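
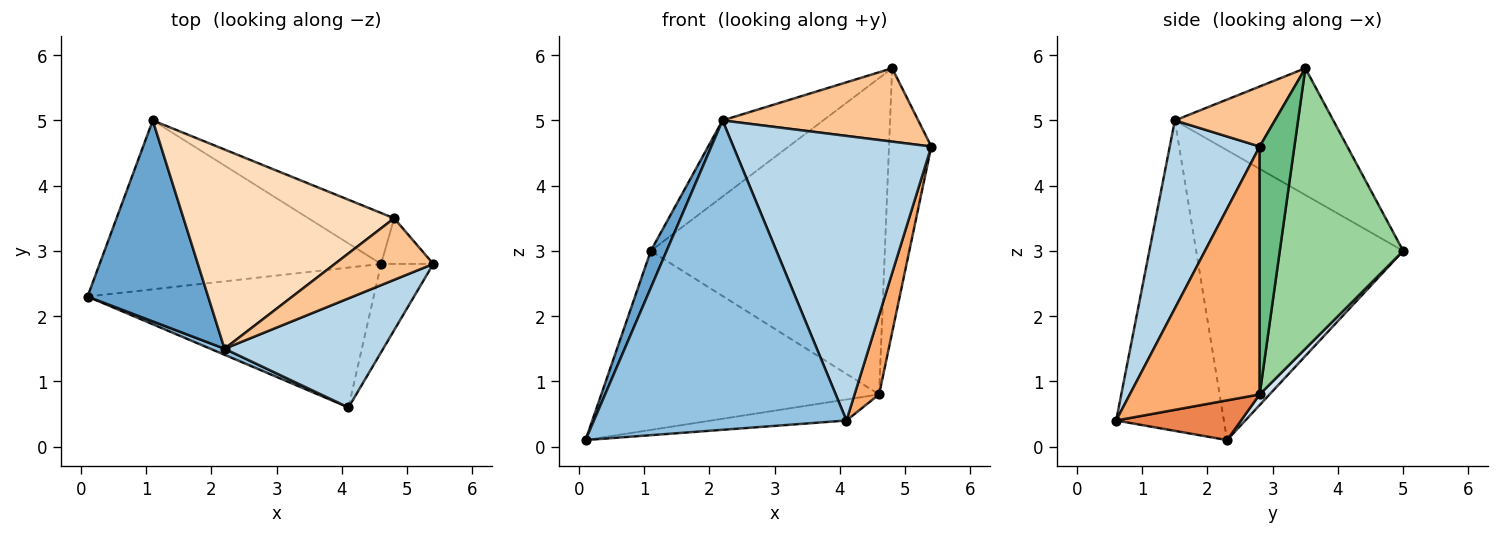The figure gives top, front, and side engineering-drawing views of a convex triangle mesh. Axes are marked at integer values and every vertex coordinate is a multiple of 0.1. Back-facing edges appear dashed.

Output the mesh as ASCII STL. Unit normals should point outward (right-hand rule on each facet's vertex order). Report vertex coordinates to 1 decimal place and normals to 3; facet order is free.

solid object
 facet normal -0.921 -0.070 0.383
  outer loop
   vertex 2.2 1.5 5.0
   vertex 1.1 5.0 3.0
   vertex 0.1 2.3 0.1
  endloop
 endfacet
 facet normal -0.392 -0.920 0.018
  outer loop
   vertex 2.2 1.5 5.0
   vertex 0.1 2.3 0.1
   vertex 4.1 0.6 0.4
  endloop
 endfacet
 facet normal 0.390 -0.860 0.329
  outer loop
   vertex 2.2 1.5 5.0
   vertex 4.1 0.6 0.4
   vertex 5.4 2.8 4.6
  endloop
 endfacet
 facet normal 0.026 0.727 -0.686
  outer loop
   vertex 4.6 2.8 0.8
   vertex 0.1 2.3 0.1
   vertex 1.1 5.0 3.0
  endloop
 endfacet
 facet normal 0.136 0.147 -0.980
  outer loop
   vertex 4.6 2.8 0.8
   vertex 4.1 0.6 0.4
   vertex 0.1 2.3 0.1
  endloop
 endfacet
 facet normal 0.962 -0.182 -0.203
  outer loop
   vertex 4.6 2.8 0.8
   vertex 5.4 2.8 4.6
   vertex 4.1 0.6 0.4
  endloop
 endfacet
 facet normal 0.365 -0.713 0.598
  outer loop
   vertex 4.8 3.5 5.8
   vertex 2.2 1.5 5.0
   vertex 5.4 2.8 4.6
  endloop
 endfacet
 facet normal -0.490 0.311 0.814
  outer loop
   vertex 4.8 3.5 5.8
   vertex 1.1 5.0 3.0
   vertex 2.2 1.5 5.0
  endloop
 endfacet
 facet normal 0.629 0.766 -0.132
  outer loop
   vertex 4.8 3.5 5.8
   vertex 5.4 2.8 4.6
   vertex 4.6 2.8 0.8
  endloop
 endfacet
 facet normal 0.462 0.876 -0.141
  outer loop
   vertex 4.8 3.5 5.8
   vertex 4.6 2.8 0.8
   vertex 1.1 5.0 3.0
  endloop
 endfacet
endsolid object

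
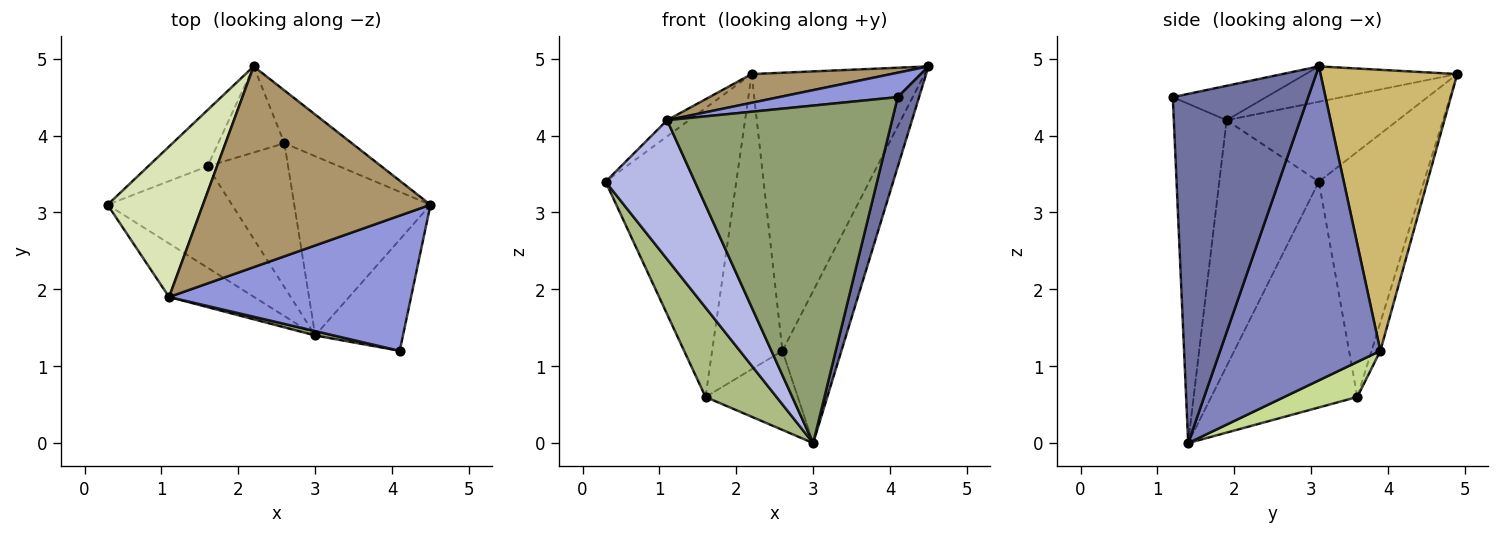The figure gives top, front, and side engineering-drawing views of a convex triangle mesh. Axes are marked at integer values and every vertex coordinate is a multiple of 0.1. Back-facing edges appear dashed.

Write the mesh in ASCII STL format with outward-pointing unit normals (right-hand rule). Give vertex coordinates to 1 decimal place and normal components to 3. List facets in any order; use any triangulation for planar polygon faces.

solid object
 facet normal 0.959 -0.151 -0.241
  outer loop
   vertex 3.0 1.4 0.0
   vertex 4.5 3.1 4.9
   vertex 4.1 1.2 4.5
  endloop
 endfacet
 facet normal 0.869 0.320 -0.377
  outer loop
   vertex 2.6 3.9 1.2
   vertex 4.5 3.1 4.9
   vertex 3.0 1.4 0.0
  endloop
 endfacet
 facet normal -0.139 -0.176 0.975
  outer loop
   vertex 1.1 1.9 4.2
   vertex 4.1 1.2 4.5
   vertex 4.5 3.1 4.9
  endloop
 endfacet
 facet normal -0.721 -0.647 -0.249
  outer loop
   vertex 1.1 1.9 4.2
   vertex 0.3 3.1 3.4
   vertex 3.0 1.4 0.0
  endloop
 endfacet
 facet normal -0.228 -0.973 0.013
  outer loop
   vertex 1.1 1.9 4.2
   vertex 3.0 1.4 0.0
   vertex 4.1 1.2 4.5
  endloop
 endfacet
 facet normal -0.806 -0.392 -0.444
  outer loop
   vertex 1.6 3.6 0.6
   vertex 3.0 1.4 0.0
   vertex 0.3 3.1 3.4
  endloop
 endfacet
 facet normal 0.356 0.450 -0.819
  outer loop
   vertex 1.6 3.6 0.6
   vertex 2.6 3.9 1.2
   vertex 3.0 1.4 0.0
  endloop
 endfacet
 facet normal -0.640 0.082 0.764
  outer loop
   vertex 2.2 4.9 4.8
   vertex 0.3 3.1 3.4
   vertex 1.1 1.9 4.2
  endloop
 endfacet
 facet normal -0.152 -0.140 0.978
  outer loop
   vertex 2.2 4.9 4.8
   vertex 1.1 1.9 4.2
   vertex 4.5 3.1 4.9
  endloop
 endfacet
 facet normal 0.614 0.776 -0.147
  outer loop
   vertex 2.2 4.9 4.8
   vertex 4.5 3.1 4.9
   vertex 2.6 3.9 1.2
  endloop
 endfacet
 facet normal -0.619 0.771 -0.150
  outer loop
   vertex 2.2 4.9 4.8
   vertex 1.6 3.6 0.6
   vertex 0.3 3.1 3.4
  endloop
 endfacet
 facet normal -0.119 0.953 -0.278
  outer loop
   vertex 2.2 4.9 4.8
   vertex 2.6 3.9 1.2
   vertex 1.6 3.6 0.6
  endloop
 endfacet
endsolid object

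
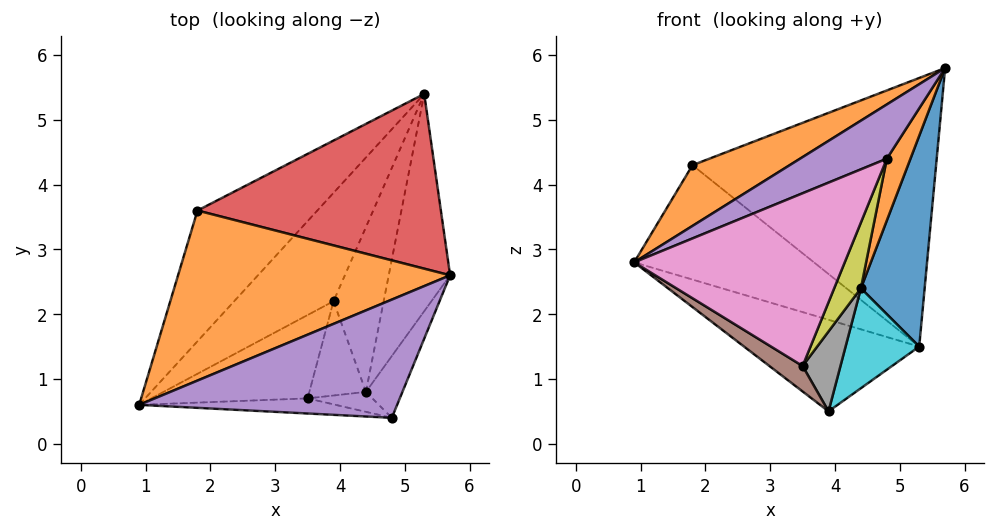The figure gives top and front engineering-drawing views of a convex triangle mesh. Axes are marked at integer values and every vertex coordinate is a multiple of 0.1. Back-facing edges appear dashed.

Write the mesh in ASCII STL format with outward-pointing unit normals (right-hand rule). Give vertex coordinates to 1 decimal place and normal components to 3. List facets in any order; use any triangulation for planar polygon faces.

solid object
 facet normal -0.681 0.473 -0.559
  outer loop
   vertex 3.9 2.2 0.5
   vertex 0.9 0.6 2.8
   vertex 5.3 5.4 1.5
  endloop
 endfacet
 facet normal -0.409 -0.307 0.859
  outer loop
   vertex 1.8 3.6 4.3
   vertex 0.9 0.6 2.8
   vertex 5.7 2.6 5.8
  endloop
 endfacet
 facet normal -0.685 0.480 -0.548
  outer loop
   vertex 1.8 3.6 4.3
   vertex 5.3 5.4 1.5
   vertex 0.9 0.6 2.8
  endloop
 endfacet
 facet normal 0.005 0.838 0.545
  outer loop
   vertex 1.8 3.6 4.3
   vertex 5.7 2.6 5.8
   vertex 5.3 5.4 1.5
  endloop
 endfacet
 facet normal -0.367 -0.388 0.846
  outer loop
   vertex 4.8 0.4 4.4
   vertex 5.7 2.6 5.8
   vertex 0.9 0.6 2.8
  endloop
 endfacet
 facet normal -0.500 -0.253 -0.828
  outer loop
   vertex 3.5 0.7 1.2
   vertex 0.9 0.6 2.8
   vertex 3.9 2.2 0.5
  endloop
 endfacet
 facet normal -0.015 -0.996 -0.087
  outer loop
   vertex 3.5 0.7 1.2
   vertex 4.8 0.4 4.4
   vertex 0.9 0.6 2.8
  endloop
 endfacet
 facet normal 0.737 -0.437 -0.516
  outer loop
   vertex 4.4 0.8 2.4
   vertex 3.5 0.7 1.2
   vertex 3.9 2.2 0.5
  endloop
 endfacet
 facet normal 0.442 -0.858 -0.260
  outer loop
   vertex 4.4 0.8 2.4
   vertex 4.8 0.4 4.4
   vertex 3.5 0.7 1.2
  endloop
 endfacet
 facet normal 0.874 -0.252 -0.416
  outer loop
   vertex 4.4 0.8 2.4
   vertex 3.9 2.2 0.5
   vertex 5.3 5.4 1.5
  endloop
 endfacet
 facet normal 0.943 -0.231 -0.238
  outer loop
   vertex 4.4 0.8 2.4
   vertex 5.3 5.4 1.5
   vertex 5.7 2.6 5.8
  endloop
 endfacet
 facet normal 0.943 -0.236 -0.236
  outer loop
   vertex 4.4 0.8 2.4
   vertex 5.7 2.6 5.8
   vertex 4.8 0.4 4.4
  endloop
 endfacet
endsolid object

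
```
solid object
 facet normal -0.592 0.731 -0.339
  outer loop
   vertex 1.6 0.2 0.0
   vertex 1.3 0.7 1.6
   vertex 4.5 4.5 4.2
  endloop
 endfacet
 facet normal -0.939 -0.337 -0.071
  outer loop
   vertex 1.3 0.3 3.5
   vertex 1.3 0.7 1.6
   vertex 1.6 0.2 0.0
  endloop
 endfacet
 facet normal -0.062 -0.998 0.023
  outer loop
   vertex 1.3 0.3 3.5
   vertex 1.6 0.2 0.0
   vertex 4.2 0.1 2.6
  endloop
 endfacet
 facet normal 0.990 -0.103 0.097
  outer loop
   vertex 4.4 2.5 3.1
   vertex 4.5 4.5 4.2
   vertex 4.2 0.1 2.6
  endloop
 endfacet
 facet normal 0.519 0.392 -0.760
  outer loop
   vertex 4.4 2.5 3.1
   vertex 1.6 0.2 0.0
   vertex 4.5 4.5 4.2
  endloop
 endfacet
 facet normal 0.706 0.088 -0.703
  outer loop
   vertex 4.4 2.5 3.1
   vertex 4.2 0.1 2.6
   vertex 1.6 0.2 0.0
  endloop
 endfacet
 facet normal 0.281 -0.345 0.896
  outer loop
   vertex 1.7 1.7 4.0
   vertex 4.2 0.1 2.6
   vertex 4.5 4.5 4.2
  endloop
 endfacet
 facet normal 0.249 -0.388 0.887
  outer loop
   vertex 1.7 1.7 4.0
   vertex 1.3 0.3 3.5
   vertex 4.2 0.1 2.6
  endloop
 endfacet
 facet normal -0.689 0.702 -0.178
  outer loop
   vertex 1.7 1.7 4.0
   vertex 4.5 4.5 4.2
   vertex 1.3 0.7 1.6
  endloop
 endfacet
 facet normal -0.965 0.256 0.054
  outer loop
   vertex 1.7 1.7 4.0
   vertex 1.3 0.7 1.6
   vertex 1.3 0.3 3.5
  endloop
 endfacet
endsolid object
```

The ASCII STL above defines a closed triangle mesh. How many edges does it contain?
15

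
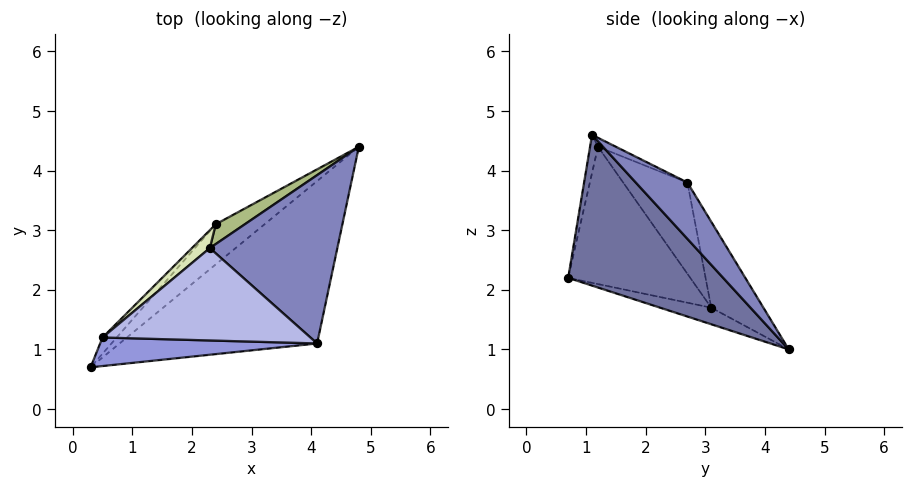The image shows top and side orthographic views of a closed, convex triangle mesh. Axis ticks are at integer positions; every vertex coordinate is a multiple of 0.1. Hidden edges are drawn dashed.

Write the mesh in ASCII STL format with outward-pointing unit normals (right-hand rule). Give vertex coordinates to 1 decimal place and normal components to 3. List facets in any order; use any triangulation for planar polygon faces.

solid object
 facet normal 0.430 -0.706 -0.563
  outer loop
   vertex 4.1 1.1 4.6
   vertex 0.3 0.7 2.2
   vertex 4.8 4.4 1.0
  endloop
 endfacet
 facet normal 0.299 0.674 0.676
  outer loop
   vertex 2.3 2.7 3.8
   vertex 4.1 1.1 4.6
   vertex 4.8 4.4 1.0
  endloop
 endfacet
 facet normal -0.040 -0.974 0.225
  outer loop
   vertex 0.5 1.2 4.4
   vertex 0.3 0.7 2.2
   vertex 4.1 1.1 4.6
  endloop
 endfacet
 facet normal -0.039 0.411 0.911
  outer loop
   vertex 0.5 1.2 4.4
   vertex 4.1 1.1 4.6
   vertex 2.3 2.7 3.8
  endloop
 endfacet
 facet normal -0.321 0.084 -0.943
  outer loop
   vertex 2.4 3.1 1.7
   vertex 4.8 4.4 1.0
   vertex 0.3 0.7 2.2
  endloop
 endfacet
 facet normal -0.437 0.887 0.148
  outer loop
   vertex 2.4 3.1 1.7
   vertex 2.3 2.7 3.8
   vertex 4.8 4.4 1.0
  endloop
 endfacet
 facet normal -0.758 0.647 -0.078
  outer loop
   vertex 2.4 3.1 1.7
   vertex 0.3 0.7 2.2
   vertex 0.5 1.2 4.4
  endloop
 endfacet
 facet normal -0.612 0.782 0.120
  outer loop
   vertex 2.4 3.1 1.7
   vertex 0.5 1.2 4.4
   vertex 2.3 2.7 3.8
  endloop
 endfacet
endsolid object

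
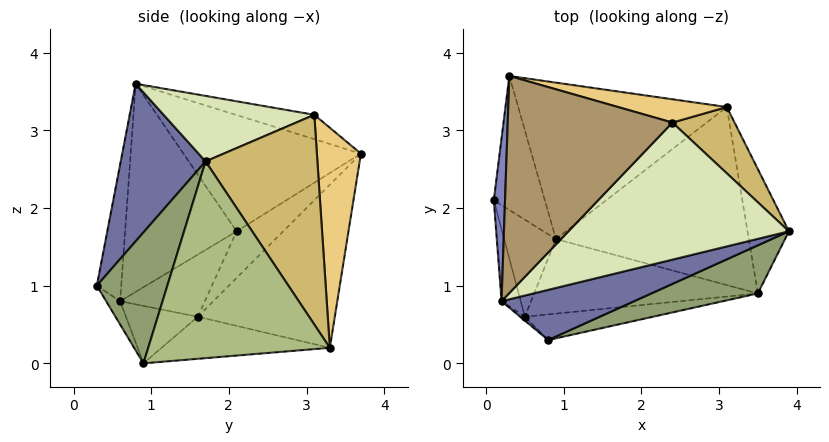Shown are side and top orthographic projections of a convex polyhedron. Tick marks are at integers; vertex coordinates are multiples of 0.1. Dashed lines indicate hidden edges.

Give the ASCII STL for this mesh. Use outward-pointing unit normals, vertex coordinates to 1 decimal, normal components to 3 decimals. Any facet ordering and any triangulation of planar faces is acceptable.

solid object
 facet normal 0.291 -0.925 0.245
  outer loop
   vertex 0.2 0.8 3.6
   vertex 0.8 0.3 1.0
   vertex 3.9 1.7 2.6
  endloop
 endfacet
 facet normal -0.993 0.064 0.096
  outer loop
   vertex 0.3 3.7 2.7
   vertex 0.1 2.1 1.7
   vertex 0.2 0.8 3.6
  endloop
 endfacet
 facet normal -0.592 0.479 -0.648
  outer loop
   vertex 0.9 1.6 0.6
   vertex 0.1 2.1 1.7
   vertex 0.3 3.7 2.7
  endloop
 endfacet
 facet normal -0.525 0.522 -0.672
  outer loop
   vertex 0.9 1.6 0.6
   vertex 0.3 3.7 2.7
   vertex 3.1 3.3 0.2
  endloop
 endfacet
 facet normal 0.294 -0.925 0.239
  outer loop
   vertex 3.5 0.9 0.0
   vertex 3.9 1.7 2.6
   vertex 0.8 0.3 1.0
  endloop
 endfacet
 facet normal 0.963 0.177 -0.203
  outer loop
   vertex 3.5 0.9 0.0
   vertex 3.1 3.3 0.2
   vertex 3.9 1.7 2.6
  endloop
 endfacet
 facet normal -0.213 0.046 -0.976
  outer loop
   vertex 3.5 0.9 0.0
   vertex 0.9 1.6 0.6
   vertex 3.1 3.3 0.2
  endloop
 endfacet
 facet normal 0.283 -0.105 0.953
  outer loop
   vertex 2.4 3.1 3.2
   vertex 0.2 0.8 3.6
   vertex 3.9 1.7 2.6
  endloop
 endfacet
 facet normal -0.140 0.298 0.944
  outer loop
   vertex 2.4 3.1 3.2
   vertex 0.3 3.7 2.7
   vertex 0.2 0.8 3.6
  endloop
 endfacet
 facet normal 0.711 0.671 0.211
  outer loop
   vertex 2.4 3.1 3.2
   vertex 3.9 1.7 2.6
   vertex 3.1 3.3 0.2
  endloop
 endfacet
 facet normal 0.246 0.962 0.121
  outer loop
   vertex 2.4 3.1 3.2
   vertex 3.1 3.3 0.2
   vertex 0.3 3.7 2.7
  endloop
 endfacet
 facet normal -0.137 -0.641 -0.755
  outer loop
   vertex 0.5 0.6 0.8
   vertex 3.5 0.9 0.0
   vertex 0.8 0.3 1.0
  endloop
 endfacet
 facet normal -0.248 -0.094 -0.964
  outer loop
   vertex 0.5 0.6 0.8
   vertex 0.9 1.6 0.6
   vertex 3.5 0.9 0.0
  endloop
 endfacet
 facet normal -0.756 0.176 -0.630
  outer loop
   vertex 0.5 0.6 0.8
   vertex 0.1 2.1 1.7
   vertex 0.9 1.6 0.6
  endloop
 endfacet
 facet normal -0.974 -0.206 -0.090
  outer loop
   vertex 0.5 0.6 0.8
   vertex 0.2 0.8 3.6
   vertex 0.1 2.1 1.7
  endloop
 endfacet
 facet normal -0.699 -0.715 -0.024
  outer loop
   vertex 0.5 0.6 0.8
   vertex 0.8 0.3 1.0
   vertex 0.2 0.8 3.6
  endloop
 endfacet
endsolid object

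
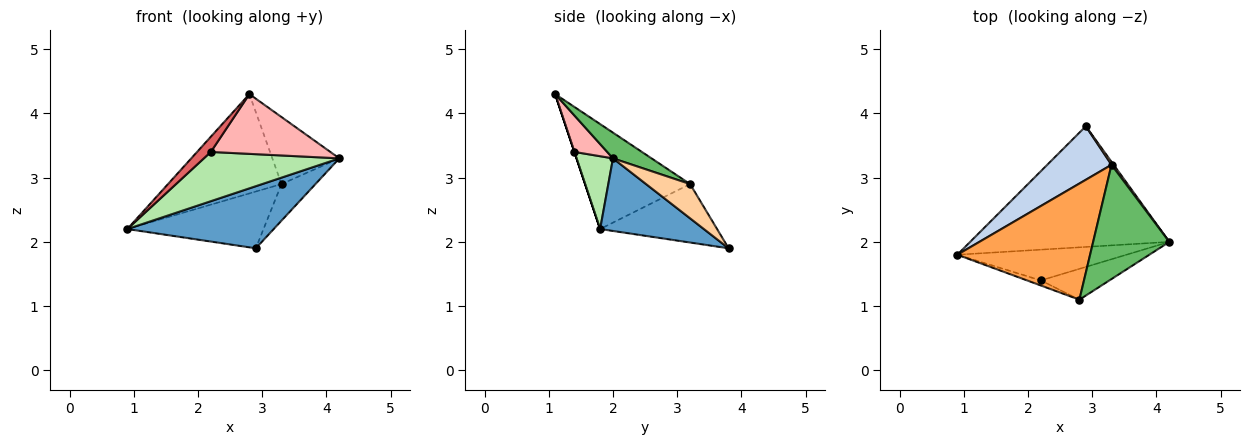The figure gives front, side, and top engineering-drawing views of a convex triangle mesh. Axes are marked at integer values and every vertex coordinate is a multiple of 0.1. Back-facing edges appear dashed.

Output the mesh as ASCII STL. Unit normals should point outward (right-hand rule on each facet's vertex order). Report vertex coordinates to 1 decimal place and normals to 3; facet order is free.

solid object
 facet normal 0.308 -0.435 -0.846
  outer loop
   vertex 2.9 3.8 1.9
   vertex 4.2 2.0 3.3
   vertex 0.9 1.8 2.2
  endloop
 endfacet
 facet normal -0.530 0.617 0.582
  outer loop
   vertex 3.3 3.2 2.9
   vertex 2.9 3.8 1.9
   vertex 0.9 1.8 2.2
  endloop
 endfacet
 facet normal -0.515 0.557 0.652
  outer loop
   vertex 3.3 3.2 2.9
   vertex 0.9 1.8 2.2
   vertex 2.8 1.1 4.3
  endloop
 endfacet
 facet normal 0.791 0.610 0.049
  outer loop
   vertex 3.3 3.2 2.9
   vertex 4.2 2.0 3.3
   vertex 2.9 3.8 1.9
  endloop
 endfacet
 facet normal 0.279 0.486 0.828
  outer loop
   vertex 3.3 3.2 2.9
   vertex 2.8 1.1 4.3
   vertex 4.2 2.0 3.3
  endloop
 endfacet
 facet normal 0.222 -0.827 -0.516
  outer loop
   vertex 2.2 1.4 3.4
   vertex 0.9 1.8 2.2
   vertex 4.2 2.0 3.3
  endloop
 endfacet
 facet normal 0.000 -0.949 -0.316
  outer loop
   vertex 2.2 1.4 3.4
   vertex 2.8 1.1 4.3
   vertex 0.9 1.8 2.2
  endloop
 endfacet
 facet normal 0.237 -0.863 -0.446
  outer loop
   vertex 2.2 1.4 3.4
   vertex 4.2 2.0 3.3
   vertex 2.8 1.1 4.3
  endloop
 endfacet
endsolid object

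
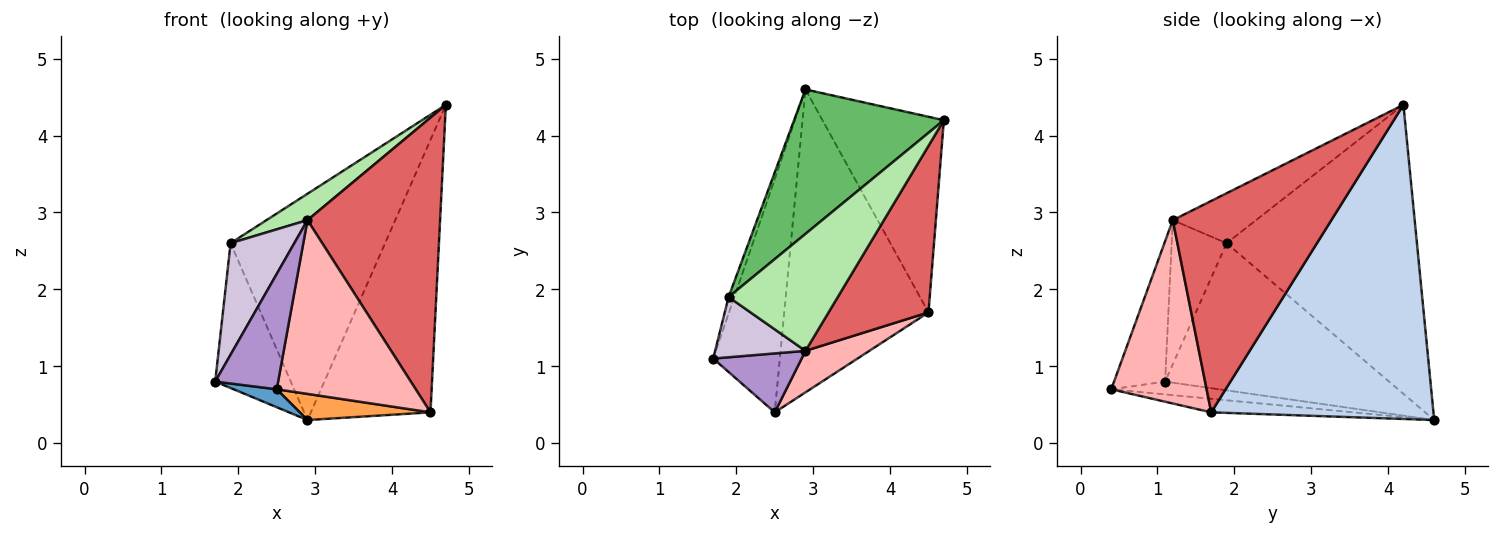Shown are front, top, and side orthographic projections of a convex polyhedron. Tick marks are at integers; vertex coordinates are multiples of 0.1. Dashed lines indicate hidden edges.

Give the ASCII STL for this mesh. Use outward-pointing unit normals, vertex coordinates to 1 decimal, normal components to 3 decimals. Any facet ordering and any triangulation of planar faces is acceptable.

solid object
 facet normal -0.188 -0.075 -0.979
  outer loop
   vertex 2.5 0.4 0.7
   vertex 1.7 1.1 0.8
   vertex 2.9 4.6 0.3
  endloop
 endfacet
 facet normal 0.834 0.449 -0.322
  outer loop
   vertex 4.5 1.7 0.4
   vertex 2.9 4.6 0.3
   vertex 4.7 4.2 4.4
  endloop
 endfacet
 facet normal -0.093 -0.086 -0.992
  outer loop
   vertex 4.5 1.7 0.4
   vertex 2.5 0.4 0.7
   vertex 2.9 4.6 0.3
  endloop
 endfacet
 facet normal -0.947 0.319 -0.037
  outer loop
   vertex 1.9 1.9 2.6
   vertex 2.9 4.6 0.3
   vertex 1.7 1.1 0.8
  endloop
 endfacet
 facet normal -0.720 0.585 0.373
  outer loop
   vertex 1.9 1.9 2.6
   vertex 4.7 4.2 4.4
   vertex 2.9 4.6 0.3
  endloop
 endfacet
 facet normal -0.408 -0.201 0.891
  outer loop
   vertex 2.9 1.2 2.9
   vertex 4.7 4.2 4.4
   vertex 1.9 1.9 2.6
  endloop
 endfacet
 facet normal 0.721 -0.603 0.341
  outer loop
   vertex 2.9 1.2 2.9
   vertex 4.5 1.7 0.4
   vertex 4.7 4.2 4.4
  endloop
 endfacet
 facet normal 0.555 -0.809 0.193
  outer loop
   vertex 2.9 1.2 2.9
   vertex 2.5 0.4 0.7
   vertex 4.5 1.7 0.4
  endloop
 endfacet
 facet normal -0.586 -0.722 0.369
  outer loop
   vertex 2.9 1.2 2.9
   vertex 1.7 1.1 0.8
   vertex 2.5 0.4 0.7
  endloop
 endfacet
 facet normal -0.604 -0.701 0.379
  outer loop
   vertex 2.9 1.2 2.9
   vertex 1.9 1.9 2.6
   vertex 1.7 1.1 0.8
  endloop
 endfacet
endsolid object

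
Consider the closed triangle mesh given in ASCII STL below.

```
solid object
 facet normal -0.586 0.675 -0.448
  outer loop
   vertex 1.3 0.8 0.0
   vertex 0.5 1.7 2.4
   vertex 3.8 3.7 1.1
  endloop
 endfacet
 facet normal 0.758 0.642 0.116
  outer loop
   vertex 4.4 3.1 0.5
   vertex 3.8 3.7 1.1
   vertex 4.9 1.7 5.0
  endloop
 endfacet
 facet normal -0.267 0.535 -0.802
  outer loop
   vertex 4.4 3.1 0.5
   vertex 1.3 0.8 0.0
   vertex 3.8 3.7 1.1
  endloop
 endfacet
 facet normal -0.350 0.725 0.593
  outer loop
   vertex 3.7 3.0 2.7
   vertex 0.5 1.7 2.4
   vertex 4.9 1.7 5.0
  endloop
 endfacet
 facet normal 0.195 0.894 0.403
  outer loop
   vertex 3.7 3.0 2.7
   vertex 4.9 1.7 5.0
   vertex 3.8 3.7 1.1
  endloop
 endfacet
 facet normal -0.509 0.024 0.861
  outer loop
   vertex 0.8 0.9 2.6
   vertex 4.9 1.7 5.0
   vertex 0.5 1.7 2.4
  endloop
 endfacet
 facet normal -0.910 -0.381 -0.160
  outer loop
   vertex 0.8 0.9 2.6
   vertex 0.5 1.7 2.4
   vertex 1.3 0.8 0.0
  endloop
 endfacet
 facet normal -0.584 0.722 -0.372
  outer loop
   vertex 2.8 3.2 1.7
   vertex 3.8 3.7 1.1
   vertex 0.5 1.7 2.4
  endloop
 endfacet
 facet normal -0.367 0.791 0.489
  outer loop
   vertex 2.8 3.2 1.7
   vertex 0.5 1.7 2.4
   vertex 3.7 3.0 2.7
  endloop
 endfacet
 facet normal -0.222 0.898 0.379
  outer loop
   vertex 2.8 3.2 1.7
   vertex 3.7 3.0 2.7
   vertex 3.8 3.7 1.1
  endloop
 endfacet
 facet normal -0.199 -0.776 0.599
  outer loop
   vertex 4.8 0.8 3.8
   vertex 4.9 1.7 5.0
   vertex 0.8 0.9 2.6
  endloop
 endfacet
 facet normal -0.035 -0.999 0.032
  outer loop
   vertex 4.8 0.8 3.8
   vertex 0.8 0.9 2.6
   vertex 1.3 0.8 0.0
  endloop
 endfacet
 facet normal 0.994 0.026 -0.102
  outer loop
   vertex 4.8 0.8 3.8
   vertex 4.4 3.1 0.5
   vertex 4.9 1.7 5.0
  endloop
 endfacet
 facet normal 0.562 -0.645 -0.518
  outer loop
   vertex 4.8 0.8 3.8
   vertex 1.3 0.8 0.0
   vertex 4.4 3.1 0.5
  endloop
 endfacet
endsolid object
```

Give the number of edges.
21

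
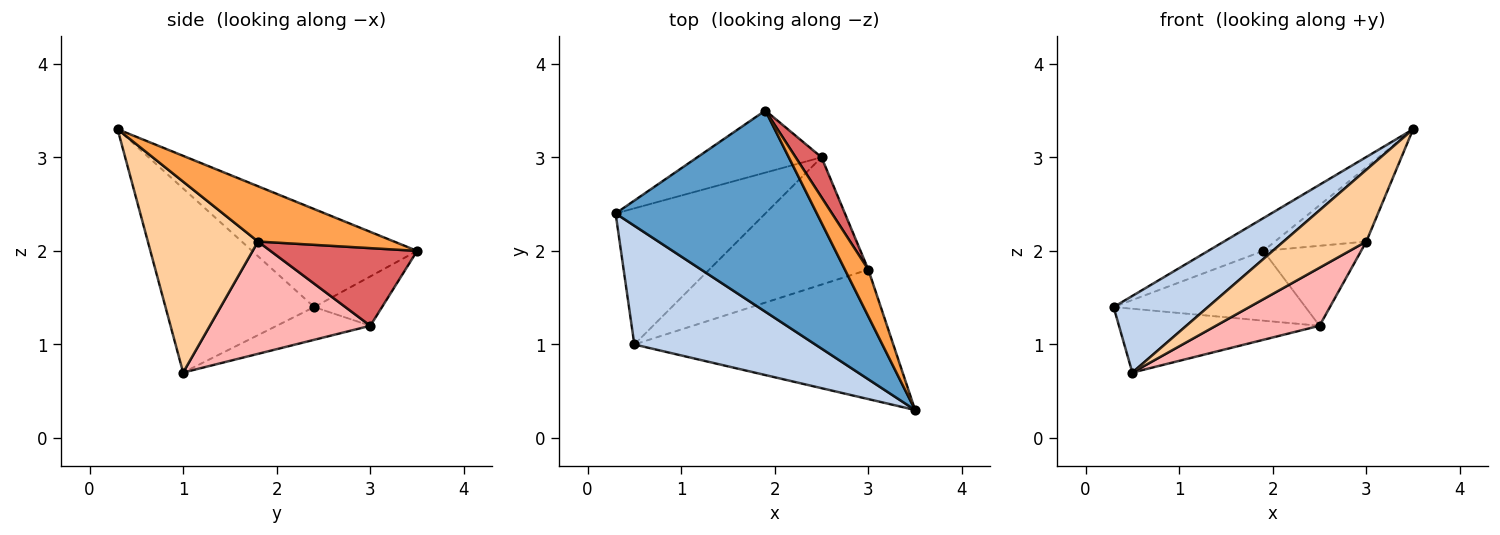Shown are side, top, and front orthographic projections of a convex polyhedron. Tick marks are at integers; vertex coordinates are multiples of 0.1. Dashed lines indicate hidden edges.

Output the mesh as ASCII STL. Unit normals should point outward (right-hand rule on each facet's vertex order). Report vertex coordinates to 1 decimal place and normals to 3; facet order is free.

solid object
 facet normal -0.433 0.145 0.890
  outer loop
   vertex 1.9 3.5 2.0
   vertex 0.3 2.4 1.4
   vertex 3.5 0.3 3.3
  endloop
 endfacet
 facet normal -0.650 -0.412 0.639
  outer loop
   vertex 0.5 1.0 0.7
   vertex 3.5 0.3 3.3
   vertex 0.3 2.4 1.4
  endloop
 endfacet
 facet normal 0.783 0.526 0.331
  outer loop
   vertex 3.0 1.8 2.1
   vertex 1.9 3.5 2.0
   vertex 3.5 0.3 3.3
  endloop
 endfacet
 facet normal 0.542 -0.407 -0.735
  outer loop
   vertex 3.0 1.8 2.1
   vertex 3.5 0.3 3.3
   vertex 0.5 1.0 0.7
  endloop
 endfacet
 facet normal -0.255 0.722 -0.643
  outer loop
   vertex 2.5 3.0 1.2
   vertex 0.3 2.4 1.4
   vertex 1.9 3.5 2.0
  endloop
 endfacet
 facet normal -0.194 0.416 -0.888
  outer loop
   vertex 2.5 3.0 1.2
   vertex 0.5 1.0 0.7
   vertex 0.3 2.4 1.4
  endloop
 endfacet
 facet normal 0.802 0.535 0.267
  outer loop
   vertex 2.5 3.0 1.2
   vertex 1.9 3.5 2.0
   vertex 3.0 1.8 2.1
  endloop
 endfacet
 facet normal 0.540 -0.349 -0.766
  outer loop
   vertex 2.5 3.0 1.2
   vertex 3.0 1.8 2.1
   vertex 0.5 1.0 0.7
  endloop
 endfacet
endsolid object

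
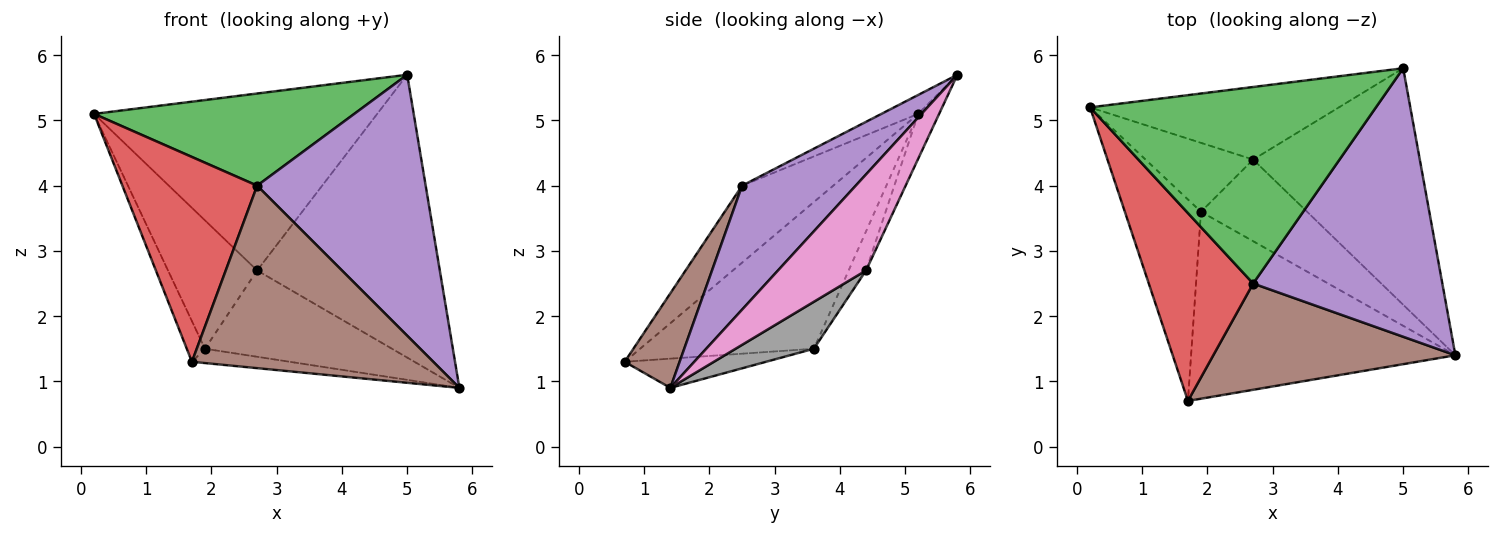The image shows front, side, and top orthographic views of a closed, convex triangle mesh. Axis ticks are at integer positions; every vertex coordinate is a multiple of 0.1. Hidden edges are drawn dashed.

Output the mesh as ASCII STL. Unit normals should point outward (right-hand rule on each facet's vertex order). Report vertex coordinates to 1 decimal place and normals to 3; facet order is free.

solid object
 facet normal -0.884 0.093 -0.459
  outer loop
   vertex 1.9 3.6 1.5
   vertex 1.7 0.7 1.3
   vertex 0.2 5.2 5.1
  endloop
 endfacet
 facet normal -0.110 0.076 -0.991
  outer loop
   vertex 1.9 3.6 1.5
   vertex 5.8 1.4 0.9
   vertex 1.7 0.7 1.3
  endloop
 endfacet
 facet normal -0.060 -0.424 0.904
  outer loop
   vertex 2.7 2.5 4.0
   vertex 5.0 5.8 5.7
   vertex 0.2 5.2 5.1
  endloop
 endfacet
 facet normal -0.446 -0.660 0.605
  outer loop
   vertex 2.7 2.5 4.0
   vertex 0.2 5.2 5.1
   vertex 1.7 0.7 1.3
  endloop
 endfacet
 facet normal 0.425 -0.631 0.649
  outer loop
   vertex 2.7 2.5 4.0
   vertex 5.8 1.4 0.9
   vertex 5.0 5.8 5.7
  endloop
 endfacet
 facet normal 0.193 -0.848 0.494
  outer loop
   vertex 2.7 2.5 4.0
   vertex 1.7 0.7 1.3
   vertex 5.8 1.4 0.9
  endloop
 endfacet
 facet normal 0.347 0.719 -0.602
  outer loop
   vertex 2.7 4.4 2.7
   vertex 5.0 5.8 5.7
   vertex 5.8 1.4 0.9
  endloop
 endfacet
 facet normal 0.291 0.695 -0.657
  outer loop
   vertex 2.7 4.4 2.7
   vertex 5.8 1.4 0.9
   vertex 1.9 3.6 1.5
  endloop
 endfacet
 facet normal -0.068 0.923 -0.379
  outer loop
   vertex 2.7 4.4 2.7
   vertex 0.2 5.2 5.1
   vertex 5.0 5.8 5.7
  endloop
 endfacet
 facet normal -0.169 0.868 -0.466
  outer loop
   vertex 2.7 4.4 2.7
   vertex 1.9 3.6 1.5
   vertex 0.2 5.2 5.1
  endloop
 endfacet
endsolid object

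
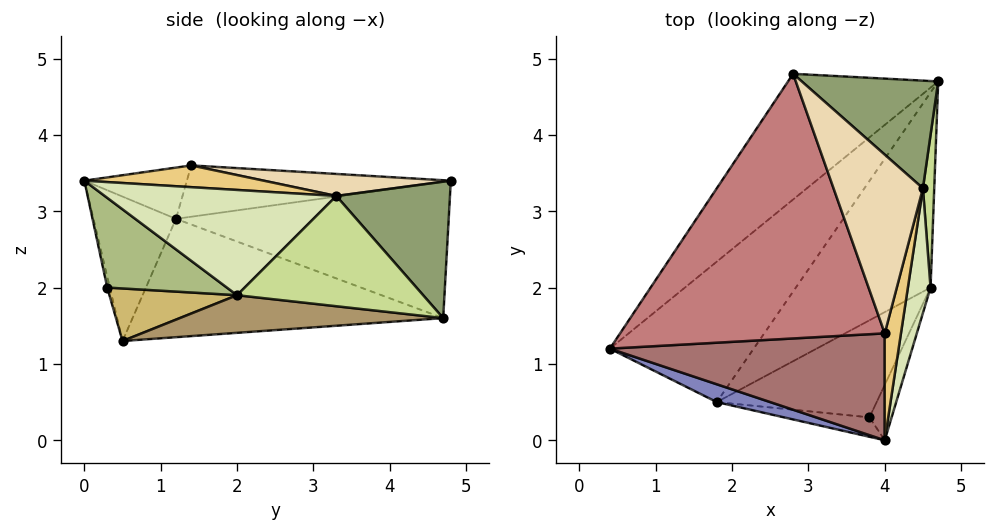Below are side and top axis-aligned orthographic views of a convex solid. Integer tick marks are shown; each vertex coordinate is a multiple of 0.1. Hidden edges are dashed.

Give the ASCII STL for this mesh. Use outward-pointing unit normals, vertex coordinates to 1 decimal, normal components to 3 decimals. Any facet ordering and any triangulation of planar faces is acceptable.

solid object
 facet normal -0.570 0.443 -0.692
  outer loop
   vertex 1.8 0.5 1.3
   vertex 0.4 1.2 2.9
   vertex 4.7 4.7 1.6
  endloop
 endfacet
 facet normal -0.329 -0.936 0.122
  outer loop
   vertex 1.8 0.5 1.3
   vertex 4.0 0.0 3.4
   vertex 0.4 1.2 2.9
  endloop
 endfacet
 facet normal -0.589 0.483 -0.648
  outer loop
   vertex 2.8 4.8 3.4
   vertex 4.7 4.7 1.6
   vertex 0.4 1.2 2.9
  endloop
 endfacet
 facet normal -0.026 -0.978 -0.206
  outer loop
   vertex 3.8 0.3 2.0
   vertex 4.0 0.0 3.4
   vertex 1.8 0.5 1.3
  endloop
 endfacet
 facet normal 0.577 0.577 0.577
  outer loop
   vertex 4.5 3.3 3.2
   vertex 4.7 4.7 1.6
   vertex 2.8 4.8 3.4
  endloop
 endfacet
 facet normal 0.878 -0.426 -0.217
  outer loop
   vertex 4.6 2.0 1.9
   vertex 4.0 0.0 3.4
   vertex 3.8 0.3 2.0
  endloop
 endfacet
 facet normal 0.994 -0.025 0.102
  outer loop
   vertex 4.6 2.0 1.9
   vertex 4.7 4.7 1.6
   vertex 4.5 3.3 3.2
  endloop
 endfacet
 facet normal 0.969 -0.134 0.209
  outer loop
   vertex 4.6 2.0 1.9
   vertex 4.5 3.3 3.2
   vertex 4.0 0.0 3.4
  endloop
 endfacet
 facet normal 0.267 -0.116 -0.957
  outer loop
   vertex 4.6 2.0 1.9
   vertex 1.8 0.5 1.3
   vertex 4.7 4.7 1.6
  endloop
 endfacet
 facet normal 0.306 -0.199 -0.931
  outer loop
   vertex 4.6 2.0 1.9
   vertex 3.8 0.3 2.0
   vertex 1.8 0.5 1.3
  endloop
 endfacet
 facet normal 0.799 -0.085 0.595
  outer loop
   vertex 4.0 1.4 3.6
   vertex 4.0 0.0 3.4
   vertex 4.5 3.3 3.2
  endloop
 endfacet
 facet normal 0.237 0.140 0.961
  outer loop
   vertex 4.0 1.4 3.6
   vertex 4.5 3.3 3.2
   vertex 2.8 4.8 3.4
  endloop
 endfacet
 facet normal -0.182 -0.139 0.973
  outer loop
   vertex 4.0 1.4 3.6
   vertex 0.4 1.2 2.9
   vertex 4.0 0.0 3.4
  endloop
 endfacet
 facet normal -0.190 -0.009 0.982
  outer loop
   vertex 4.0 1.4 3.6
   vertex 2.8 4.8 3.4
   vertex 0.4 1.2 2.9
  endloop
 endfacet
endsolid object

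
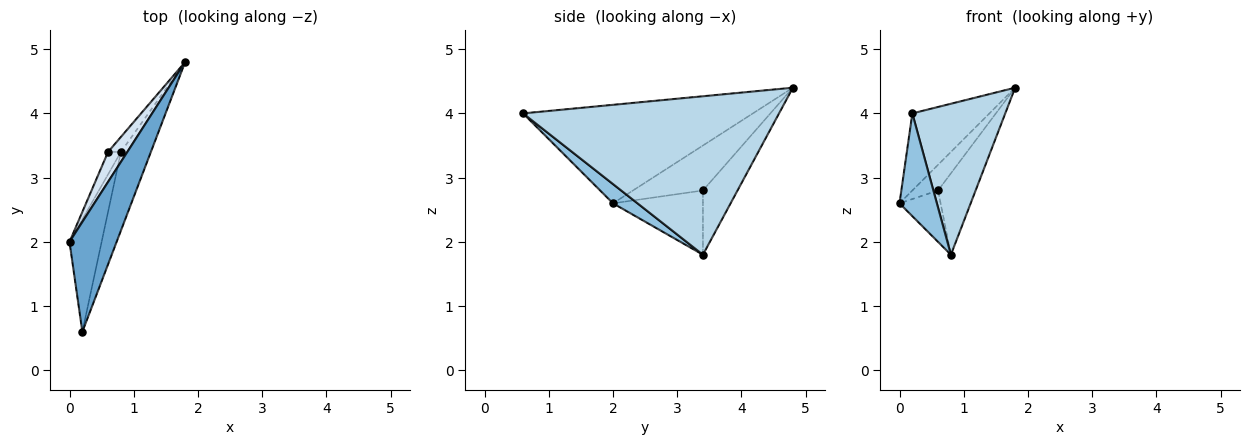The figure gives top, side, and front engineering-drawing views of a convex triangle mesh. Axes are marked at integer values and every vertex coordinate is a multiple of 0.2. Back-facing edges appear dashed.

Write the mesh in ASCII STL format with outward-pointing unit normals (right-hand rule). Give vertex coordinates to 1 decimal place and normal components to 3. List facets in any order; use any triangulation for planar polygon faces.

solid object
 facet normal -0.863 0.290 0.413
  outer loop
   vertex 0.2 0.6 4.0
   vertex 1.8 4.8 4.4
   vertex 0.0 2.0 2.6
  endloop
 endfacet
 facet normal 0.405 -0.617 -0.675
  outer loop
   vertex 0.8 3.4 1.8
   vertex 0.2 0.6 4.0
   vertex 0.0 2.0 2.6
  endloop
 endfacet
 facet normal 0.925 -0.336 -0.175
  outer loop
   vertex 0.8 3.4 1.8
   vertex 1.8 4.8 4.4
   vertex 0.2 0.6 4.0
  endloop
 endfacet
 facet normal -0.871 0.320 0.373
  outer loop
   vertex 0.6 3.4 2.8
   vertex 0.0 2.0 2.6
   vertex 1.8 4.8 4.4
  endloop
 endfacet
 facet normal -0.895 0.409 -0.179
  outer loop
   vertex 0.6 3.4 2.8
   vertex 0.8 3.4 1.8
   vertex 0.0 2.0 2.6
  endloop
 endfacet
 facet normal -0.671 0.729 -0.134
  outer loop
   vertex 0.6 3.4 2.8
   vertex 1.8 4.8 4.4
   vertex 0.8 3.4 1.8
  endloop
 endfacet
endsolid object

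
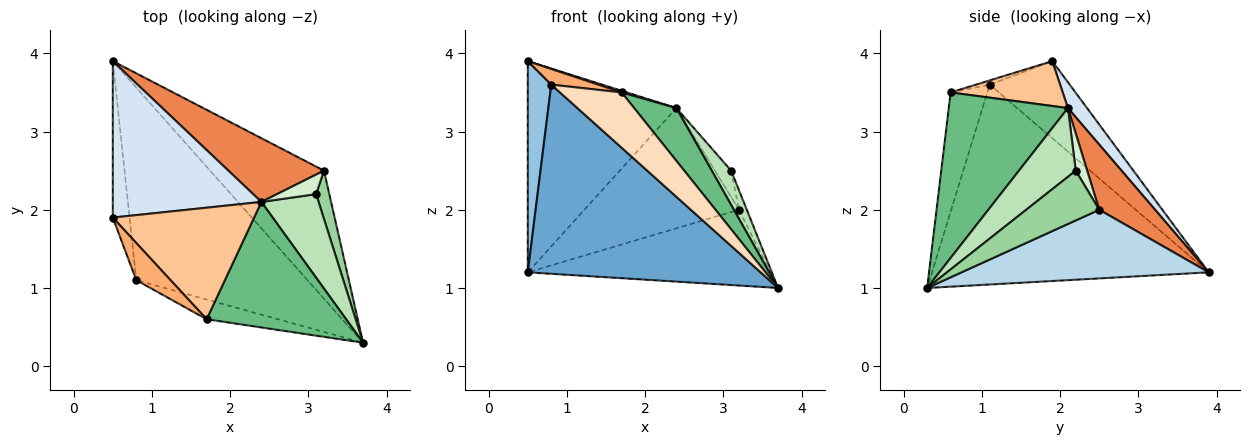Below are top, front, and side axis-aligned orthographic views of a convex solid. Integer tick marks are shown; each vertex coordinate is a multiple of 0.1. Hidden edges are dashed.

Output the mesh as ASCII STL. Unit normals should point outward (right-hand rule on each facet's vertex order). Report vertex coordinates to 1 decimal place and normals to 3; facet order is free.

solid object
 facet normal -0.640 -0.538 -0.548
  outer loop
   vertex 0.8 1.1 3.6
   vertex 0.5 3.9 1.2
   vertex 3.7 0.3 1.0
  endloop
 endfacet
 facet normal -0.939 -0.276 -0.204
  outer loop
   vertex 0.8 1.1 3.6
   vertex 0.5 1.9 3.9
   vertex 0.5 3.9 1.2
  endloop
 endfacet
 facet normal 0.461 0.452 -0.764
  outer loop
   vertex 3.2 2.5 2.0
   vertex 3.7 0.3 1.0
   vertex 0.5 3.9 1.2
  endloop
 endfacet
 facet normal 0.103 0.799 0.592
  outer loop
   vertex 2.4 2.1 3.3
   vertex 0.5 3.9 1.2
   vertex 0.5 1.9 3.9
  endloop
 endfacet
 facet normal 0.304 0.842 0.446
  outer loop
   vertex 2.4 2.1 3.3
   vertex 3.2 2.5 2.0
   vertex 0.5 3.9 1.2
  endloop
 endfacet
 facet normal -0.112 -0.386 0.916
  outer loop
   vertex 1.7 0.6 3.5
   vertex 0.5 1.9 3.9
   vertex 0.8 1.1 3.6
  endloop
 endfacet
 facet normal 0.302 -0.014 0.953
  outer loop
   vertex 1.7 0.6 3.5
   vertex 2.4 2.1 3.3
   vertex 0.5 1.9 3.9
  endloop
 endfacet
 facet normal -0.489 -0.822 -0.293
  outer loop
   vertex 1.7 0.6 3.5
   vertex 0.8 1.1 3.6
   vertex 3.7 0.3 1.0
  endloop
 endfacet
 facet normal 0.738 -0.262 0.622
  outer loop
   vertex 1.7 0.6 3.5
   vertex 3.7 0.3 1.0
   vertex 2.4 2.1 3.3
  endloop
 endfacet
 facet normal 0.962 0.103 0.254
  outer loop
   vertex 3.1 2.2 2.5
   vertex 3.7 0.3 1.0
   vertex 3.2 2.5 2.0
  endloop
 endfacet
 facet normal 0.743 -0.254 0.619
  outer loop
   vertex 3.1 2.2 2.5
   vertex 2.4 2.1 3.3
   vertex 3.7 0.3 1.0
  endloop
 endfacet
 facet normal 0.492 0.699 0.518
  outer loop
   vertex 3.1 2.2 2.5
   vertex 3.2 2.5 2.0
   vertex 2.4 2.1 3.3
  endloop
 endfacet
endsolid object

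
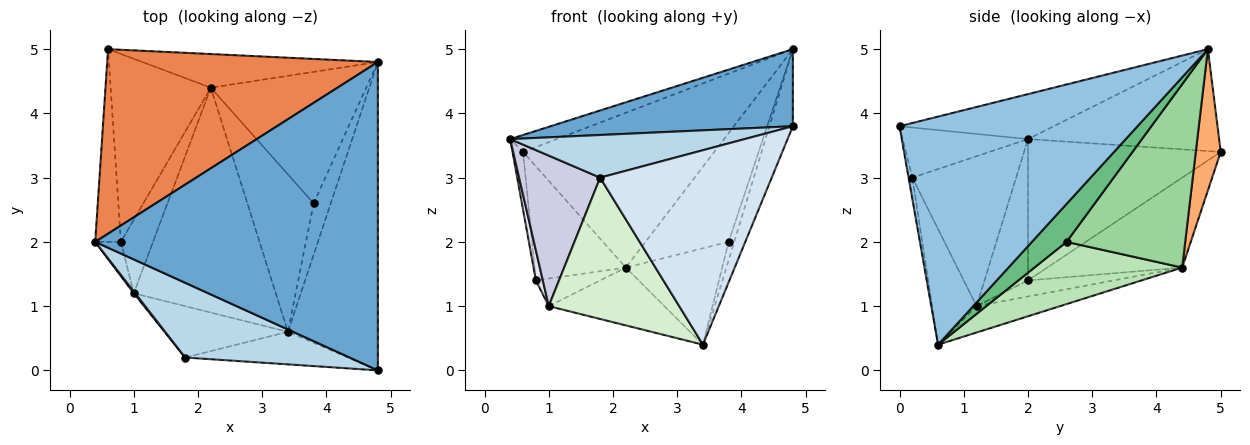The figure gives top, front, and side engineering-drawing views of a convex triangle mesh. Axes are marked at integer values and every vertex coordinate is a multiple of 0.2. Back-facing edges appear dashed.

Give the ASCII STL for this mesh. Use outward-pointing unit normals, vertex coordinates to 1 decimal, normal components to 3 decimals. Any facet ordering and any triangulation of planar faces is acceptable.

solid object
 facet normal -0.153 -0.240 0.959
  outer loop
   vertex 4.8 4.8 5.0
   vertex 0.4 2.0 3.6
   vertex 4.8 0.0 3.8
  endloop
 endfacet
 facet normal 0.926 0.091 -0.365
  outer loop
   vertex 3.4 0.6 0.4
   vertex 4.8 4.8 5.0
   vertex 4.8 0.0 3.8
  endloop
 endfacet
 facet normal -0.256 -0.479 0.840
  outer loop
   vertex 1.8 0.2 3.0
   vertex 4.8 0.0 3.8
   vertex 0.4 2.0 3.6
  endloop
 endfacet
 facet normal -0.022 -0.986 -0.165
  outer loop
   vertex 1.8 0.2 3.0
   vertex 3.4 0.6 0.4
   vertex 4.8 0.0 3.8
  endloop
 endfacet
 facet normal -0.351 0.086 0.932
  outer loop
   vertex 0.6 5.0 3.4
   vertex 0.4 2.0 3.6
   vertex 4.8 4.8 5.0
  endloop
 endfacet
 facet normal 0.126 0.969 -0.211
  outer loop
   vertex 0.6 5.0 3.4
   vertex 4.8 4.8 5.0
   vertex 2.2 4.4 1.6
  endloop
 endfacet
 facet normal -0.982 0.054 -0.179
  outer loop
   vertex 0.8 2.0 1.4
   vertex 0.4 2.0 3.6
   vertex 0.6 5.0 3.4
  endloop
 endfacet
 facet normal -0.609 0.412 -0.678
  outer loop
   vertex 0.8 2.0 1.4
   vertex 0.6 5.0 3.4
   vertex 2.2 4.4 1.6
  endloop
 endfacet
 facet normal 0.902 0.145 -0.407
  outer loop
   vertex 3.8 2.6 2.0
   vertex 4.8 4.8 5.0
   vertex 3.4 0.6 0.4
  endloop
 endfacet
 facet normal 0.673 0.471 -0.570
  outer loop
   vertex 3.8 2.6 2.0
   vertex 2.2 4.4 1.6
   vertex 4.8 4.8 5.0
  endloop
 endfacet
 facet normal 0.625 0.408 -0.666
  outer loop
   vertex 3.8 2.6 2.0
   vertex 3.4 0.6 0.4
   vertex 2.2 4.4 1.6
  endloop
 endfacet
 facet normal -0.305 -0.895 -0.325
  outer loop
   vertex 1.0 1.2 1.0
   vertex 3.4 0.6 0.4
   vertex 1.8 0.2 3.0
  endloop
 endfacet
 facet normal -0.177 0.245 -0.953
  outer loop
   vertex 1.0 1.2 1.0
   vertex 2.2 4.4 1.6
   vertex 3.4 0.6 0.4
  endloop
 endfacet
 facet normal -0.424 0.318 -0.848
  outer loop
   vertex 1.0 1.2 1.0
   vertex 0.8 2.0 1.4
   vertex 2.2 4.4 1.6
  endloop
 endfacet
 facet normal -0.788 -0.615 0.008
  outer loop
   vertex 1.0 1.2 1.0
   vertex 1.8 0.2 3.0
   vertex 0.4 2.0 3.6
  endloop
 endfacet
 facet normal -0.972 -0.155 -0.177
  outer loop
   vertex 1.0 1.2 1.0
   vertex 0.4 2.0 3.6
   vertex 0.8 2.0 1.4
  endloop
 endfacet
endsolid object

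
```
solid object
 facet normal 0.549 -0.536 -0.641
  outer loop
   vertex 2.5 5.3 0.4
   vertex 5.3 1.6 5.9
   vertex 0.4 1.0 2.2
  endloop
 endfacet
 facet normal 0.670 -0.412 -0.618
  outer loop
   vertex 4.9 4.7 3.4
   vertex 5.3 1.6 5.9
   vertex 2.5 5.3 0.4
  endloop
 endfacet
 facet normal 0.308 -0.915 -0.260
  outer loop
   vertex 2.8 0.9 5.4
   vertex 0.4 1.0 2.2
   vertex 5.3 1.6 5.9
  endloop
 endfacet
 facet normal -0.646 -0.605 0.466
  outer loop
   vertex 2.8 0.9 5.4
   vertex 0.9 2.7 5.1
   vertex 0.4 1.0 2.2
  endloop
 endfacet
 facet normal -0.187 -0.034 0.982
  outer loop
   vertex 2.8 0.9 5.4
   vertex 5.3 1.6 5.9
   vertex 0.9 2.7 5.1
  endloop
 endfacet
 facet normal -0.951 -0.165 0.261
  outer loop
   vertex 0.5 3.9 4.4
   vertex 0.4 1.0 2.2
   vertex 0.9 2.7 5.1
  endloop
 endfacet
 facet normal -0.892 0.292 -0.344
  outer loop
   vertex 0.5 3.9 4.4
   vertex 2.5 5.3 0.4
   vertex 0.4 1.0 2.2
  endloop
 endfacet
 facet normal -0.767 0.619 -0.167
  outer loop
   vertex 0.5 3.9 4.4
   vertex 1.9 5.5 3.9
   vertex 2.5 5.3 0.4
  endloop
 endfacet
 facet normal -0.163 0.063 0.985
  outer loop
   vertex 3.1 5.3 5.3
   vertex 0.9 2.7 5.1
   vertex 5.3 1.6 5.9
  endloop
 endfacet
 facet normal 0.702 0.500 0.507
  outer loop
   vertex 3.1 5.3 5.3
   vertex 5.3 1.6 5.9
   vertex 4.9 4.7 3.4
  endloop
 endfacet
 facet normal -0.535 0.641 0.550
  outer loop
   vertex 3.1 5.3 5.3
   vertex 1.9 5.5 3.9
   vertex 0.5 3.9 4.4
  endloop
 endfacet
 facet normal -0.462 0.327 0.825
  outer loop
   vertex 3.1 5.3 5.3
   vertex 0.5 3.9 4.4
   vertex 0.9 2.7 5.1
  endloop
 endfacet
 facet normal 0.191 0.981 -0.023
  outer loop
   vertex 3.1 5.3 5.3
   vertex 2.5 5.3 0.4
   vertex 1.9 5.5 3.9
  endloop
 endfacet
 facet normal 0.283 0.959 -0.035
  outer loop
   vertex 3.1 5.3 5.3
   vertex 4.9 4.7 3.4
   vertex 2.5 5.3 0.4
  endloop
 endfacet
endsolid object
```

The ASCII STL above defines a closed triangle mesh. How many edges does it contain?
21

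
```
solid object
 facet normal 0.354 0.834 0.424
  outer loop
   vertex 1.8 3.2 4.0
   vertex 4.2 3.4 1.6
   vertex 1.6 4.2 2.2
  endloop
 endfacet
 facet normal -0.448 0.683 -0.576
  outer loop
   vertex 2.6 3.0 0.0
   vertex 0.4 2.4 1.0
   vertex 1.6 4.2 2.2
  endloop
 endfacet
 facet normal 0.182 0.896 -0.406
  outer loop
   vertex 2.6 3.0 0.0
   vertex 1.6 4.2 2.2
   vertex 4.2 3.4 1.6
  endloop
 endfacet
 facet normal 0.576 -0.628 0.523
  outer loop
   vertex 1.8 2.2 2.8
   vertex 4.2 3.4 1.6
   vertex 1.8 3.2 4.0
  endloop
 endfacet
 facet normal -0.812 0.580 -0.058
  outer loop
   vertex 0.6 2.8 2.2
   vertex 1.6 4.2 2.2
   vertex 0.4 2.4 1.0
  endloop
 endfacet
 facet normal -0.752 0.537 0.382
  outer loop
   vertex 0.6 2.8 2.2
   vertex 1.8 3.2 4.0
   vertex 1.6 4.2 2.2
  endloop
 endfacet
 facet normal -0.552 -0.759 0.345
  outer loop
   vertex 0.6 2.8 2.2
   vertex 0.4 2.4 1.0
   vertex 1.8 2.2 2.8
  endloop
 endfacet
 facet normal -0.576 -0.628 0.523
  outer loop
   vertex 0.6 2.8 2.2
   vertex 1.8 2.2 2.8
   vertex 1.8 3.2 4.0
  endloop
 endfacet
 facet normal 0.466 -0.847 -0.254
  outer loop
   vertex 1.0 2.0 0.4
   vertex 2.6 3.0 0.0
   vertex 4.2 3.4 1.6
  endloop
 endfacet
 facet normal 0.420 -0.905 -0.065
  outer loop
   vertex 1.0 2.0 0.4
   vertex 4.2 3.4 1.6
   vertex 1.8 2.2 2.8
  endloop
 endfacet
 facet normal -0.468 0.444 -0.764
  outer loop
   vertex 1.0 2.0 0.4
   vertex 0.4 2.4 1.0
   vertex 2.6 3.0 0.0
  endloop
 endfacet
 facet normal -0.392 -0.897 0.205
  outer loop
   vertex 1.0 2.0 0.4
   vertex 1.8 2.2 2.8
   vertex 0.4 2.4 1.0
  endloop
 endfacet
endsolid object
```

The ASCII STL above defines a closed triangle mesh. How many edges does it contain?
18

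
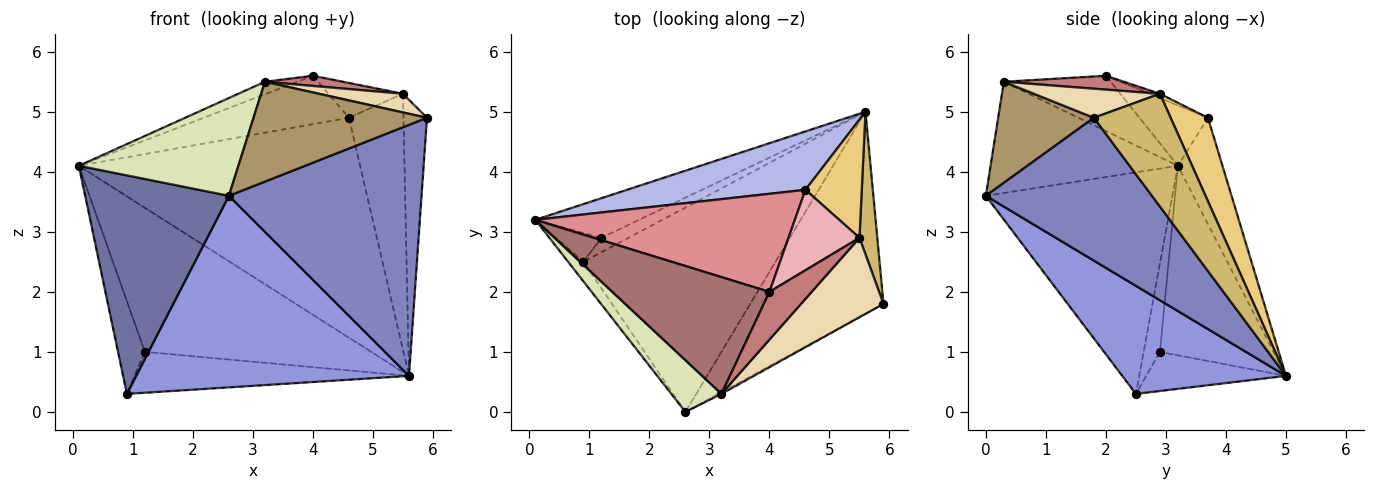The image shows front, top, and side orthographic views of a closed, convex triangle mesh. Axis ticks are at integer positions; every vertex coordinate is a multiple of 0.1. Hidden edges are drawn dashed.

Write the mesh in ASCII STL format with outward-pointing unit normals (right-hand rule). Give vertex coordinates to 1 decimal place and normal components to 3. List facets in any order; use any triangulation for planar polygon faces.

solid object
 facet normal -0.791 -0.609 -0.054
  outer loop
   vertex 2.6 0.0 3.6
   vertex 0.1 3.2 4.1
   vertex 0.9 2.5 0.3
  endloop
 endfacet
 facet normal 0.558 -0.647 -0.520
  outer loop
   vertex 2.6 0.0 3.6
   vertex 5.6 5.0 0.6
   vertex 5.9 1.8 4.9
  endloop
 endfacet
 facet normal 0.380 -0.633 -0.675
  outer loop
   vertex 2.6 0.0 3.6
   vertex 0.9 2.5 0.3
   vertex 5.6 5.0 0.6
  endloop
 endfacet
 facet normal -0.151 0.955 0.254
  outer loop
   vertex 4.6 3.7 4.9
   vertex 5.6 5.0 0.6
   vertex 0.1 3.2 4.1
  endloop
 endfacet
 facet normal -0.436 0.868 -0.239
  outer loop
   vertex 1.2 2.9 1.0
   vertex 0.1 3.2 4.1
   vertex 5.6 5.0 0.6
  endloop
 endfacet
 facet normal -0.501 0.826 -0.258
  outer loop
   vertex 1.2 2.9 1.0
   vertex 0.9 2.5 0.3
   vertex 0.1 3.2 4.1
  endloop
 endfacet
 facet normal -0.433 0.850 -0.300
  outer loop
   vertex 1.2 2.9 1.0
   vertex 5.6 5.0 0.6
   vertex 0.9 2.5 0.3
  endloop
 endfacet
 facet normal -0.720 -0.613 0.324
  outer loop
   vertex 3.2 0.3 5.5
   vertex 0.1 3.2 4.1
   vertex 2.6 0.0 3.6
  endloop
 endfacet
 facet normal 0.483 -0.875 -0.014
  outer loop
   vertex 3.2 0.3 5.5
   vertex 2.6 0.0 3.6
   vertex 5.9 1.8 4.9
  endloop
 endfacet
 facet normal 0.945 0.289 0.149
  outer loop
   vertex 5.5 2.9 5.3
   vertex 5.9 1.8 4.9
   vertex 5.6 5.0 0.6
  endloop
 endfacet
 facet normal 0.528 0.771 0.356
  outer loop
   vertex 5.5 2.9 5.3
   vertex 5.6 5.0 0.6
   vertex 4.6 3.7 4.9
  endloop
 endfacet
 facet normal 0.325 -0.217 0.921
  outer loop
   vertex 5.5 2.9 5.3
   vertex 3.2 0.3 5.5
   vertex 5.9 1.8 4.9
  endloop
 endfacet
 facet normal -0.330 0.100 0.939
  outer loop
   vertex 4.0 2.0 5.6
   vertex 0.1 3.2 4.1
   vertex 3.2 0.3 5.5
  endloop
 endfacet
 facet normal 0.305 -0.198 0.931
  outer loop
   vertex 4.0 2.0 5.6
   vertex 3.2 0.3 5.5
   vertex 5.5 2.9 5.3
  endloop
 endfacet
 facet normal -0.204 0.433 0.878
  outer loop
   vertex 4.0 2.0 5.6
   vertex 4.6 3.7 4.9
   vertex 0.1 3.2 4.1
  endloop
 endfacet
 facet normal -0.055 0.397 0.916
  outer loop
   vertex 4.0 2.0 5.6
   vertex 5.5 2.9 5.3
   vertex 4.6 3.7 4.9
  endloop
 endfacet
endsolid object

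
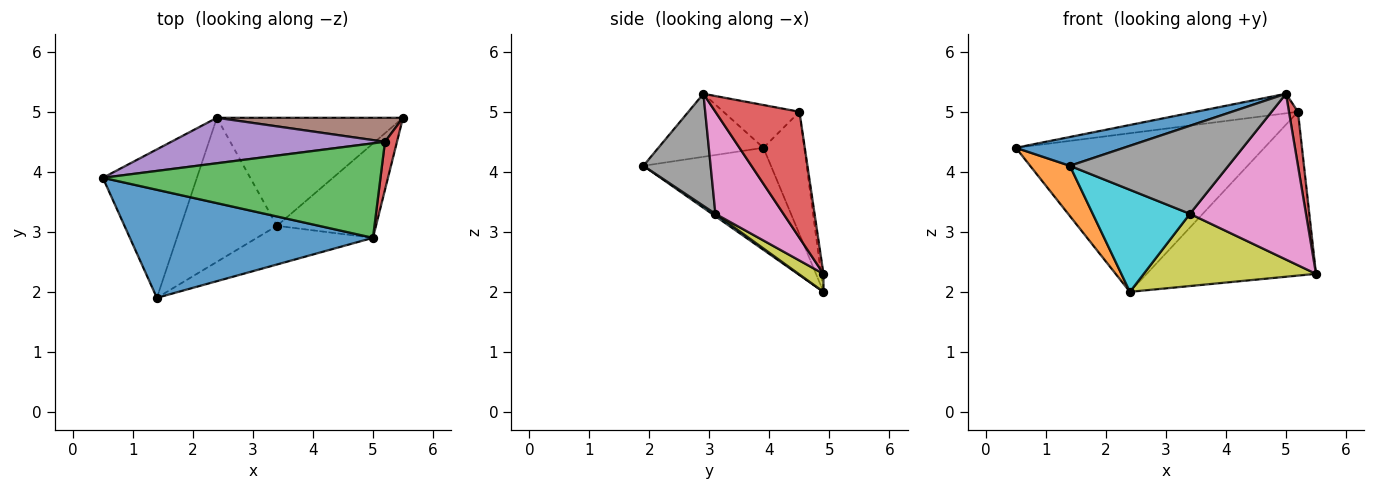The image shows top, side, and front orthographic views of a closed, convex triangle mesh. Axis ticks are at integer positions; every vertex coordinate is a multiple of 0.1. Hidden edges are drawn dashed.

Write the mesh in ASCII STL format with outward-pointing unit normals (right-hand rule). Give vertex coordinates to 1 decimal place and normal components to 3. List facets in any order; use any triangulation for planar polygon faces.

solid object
 facet normal -0.243 -0.250 0.937
  outer loop
   vertex 5.0 2.9 5.3
   vertex 0.5 3.9 4.4
   vertex 1.4 1.9 4.1
  endloop
 endfacet
 facet normal -0.717 -0.223 -0.661
  outer loop
   vertex 2.4 4.9 2.0
   vertex 1.4 1.9 4.1
   vertex 0.5 3.9 4.4
  endloop
 endfacet
 facet normal -0.149 0.200 0.968
  outer loop
   vertex 5.2 4.5 5.0
   vertex 0.5 3.9 4.4
   vertex 5.0 2.9 5.3
  endloop
 endfacet
 facet normal 0.990 -0.106 0.094
  outer loop
   vertex 5.2 4.5 5.0
   vertex 5.0 2.9 5.3
   vertex 5.5 4.9 2.3
  endloop
 endfacet
 facet normal -0.156 0.950 0.272
  outer loop
   vertex 5.2 4.5 5.0
   vertex 2.4 4.9 2.0
   vertex 0.5 3.9 4.4
  endloop
 endfacet
 facet normal -0.014 0.989 0.145
  outer loop
   vertex 5.2 4.5 5.0
   vertex 5.5 4.9 2.3
   vertex 2.4 4.9 2.0
  endloop
 endfacet
 facet normal 0.454 -0.774 -0.441
  outer loop
   vertex 3.4 3.1 3.3
   vertex 5.5 4.9 2.3
   vertex 5.0 2.9 5.3
  endloop
 endfacet
 facet normal 0.362 -0.853 -0.375
  outer loop
   vertex 3.4 3.1 3.3
   vertex 5.0 2.9 5.3
   vertex 1.4 1.9 4.1
  endloop
 endfacet
 facet normal 0.080 -0.554 -0.829
  outer loop
   vertex 3.4 3.1 3.3
   vertex 2.4 4.9 2.0
   vertex 5.5 4.9 2.3
  endloop
 endfacet
 facet normal 0.020 -0.578 -0.816
  outer loop
   vertex 3.4 3.1 3.3
   vertex 1.4 1.9 4.1
   vertex 2.4 4.9 2.0
  endloop
 endfacet
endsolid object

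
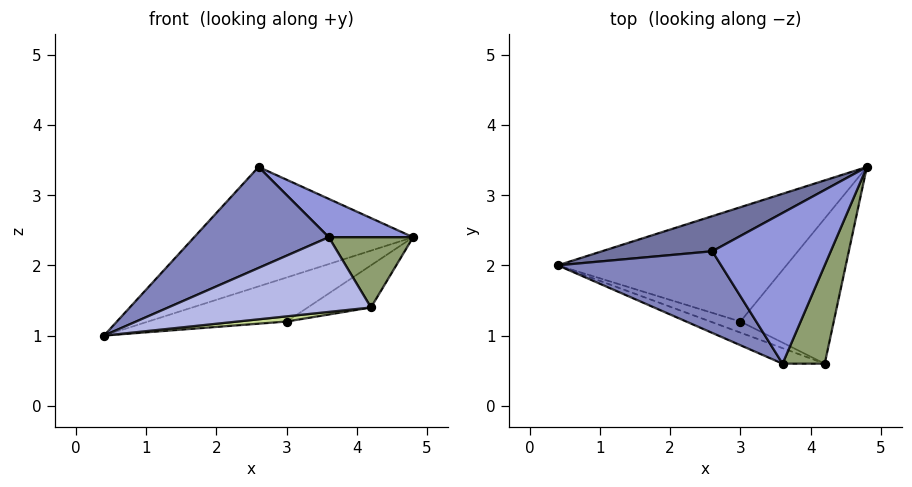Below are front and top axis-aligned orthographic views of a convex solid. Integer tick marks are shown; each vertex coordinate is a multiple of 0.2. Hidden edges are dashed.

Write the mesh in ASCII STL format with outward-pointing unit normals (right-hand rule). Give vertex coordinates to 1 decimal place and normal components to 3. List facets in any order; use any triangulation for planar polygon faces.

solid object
 facet normal -0.367 0.892 0.262
  outer loop
   vertex 2.6 2.2 3.4
   vertex 4.8 3.4 2.4
   vertex 0.4 2.0 1.0
  endloop
 endfacet
 facet normal -0.524 -0.662 0.536
  outer loop
   vertex 2.6 2.2 3.4
   vertex 0.4 2.0 1.0
   vertex 3.6 0.6 2.4
  endloop
 endfacet
 facet normal 0.498 -0.214 0.840
  outer loop
   vertex 2.6 2.2 3.4
   vertex 3.6 0.6 2.4
   vertex 4.8 3.4 2.4
  endloop
 endfacet
 facet normal -0.321 -0.927 -0.193
  outer loop
   vertex 4.2 0.6 1.4
   vertex 3.6 0.6 2.4
   vertex 0.4 2.0 1.0
  endloop
 endfacet
 facet normal 0.805 -0.345 0.483
  outer loop
   vertex 4.2 0.6 1.4
   vertex 4.8 3.4 2.4
   vertex 3.6 0.6 2.4
  endloop
 endfacet
 facet normal 0.179 0.354 -0.918
  outer loop
   vertex 3.0 1.2 1.2
   vertex 0.4 2.0 1.0
   vertex 4.8 3.4 2.4
  endloop
 endfacet
 facet normal -0.060 -0.422 -0.905
  outer loop
   vertex 3.0 1.2 1.2
   vertex 4.2 0.6 1.4
   vertex 0.4 2.0 1.0
  endloop
 endfacet
 facet normal 0.287 0.267 -0.920
  outer loop
   vertex 3.0 1.2 1.2
   vertex 4.8 3.4 2.4
   vertex 4.2 0.6 1.4
  endloop
 endfacet
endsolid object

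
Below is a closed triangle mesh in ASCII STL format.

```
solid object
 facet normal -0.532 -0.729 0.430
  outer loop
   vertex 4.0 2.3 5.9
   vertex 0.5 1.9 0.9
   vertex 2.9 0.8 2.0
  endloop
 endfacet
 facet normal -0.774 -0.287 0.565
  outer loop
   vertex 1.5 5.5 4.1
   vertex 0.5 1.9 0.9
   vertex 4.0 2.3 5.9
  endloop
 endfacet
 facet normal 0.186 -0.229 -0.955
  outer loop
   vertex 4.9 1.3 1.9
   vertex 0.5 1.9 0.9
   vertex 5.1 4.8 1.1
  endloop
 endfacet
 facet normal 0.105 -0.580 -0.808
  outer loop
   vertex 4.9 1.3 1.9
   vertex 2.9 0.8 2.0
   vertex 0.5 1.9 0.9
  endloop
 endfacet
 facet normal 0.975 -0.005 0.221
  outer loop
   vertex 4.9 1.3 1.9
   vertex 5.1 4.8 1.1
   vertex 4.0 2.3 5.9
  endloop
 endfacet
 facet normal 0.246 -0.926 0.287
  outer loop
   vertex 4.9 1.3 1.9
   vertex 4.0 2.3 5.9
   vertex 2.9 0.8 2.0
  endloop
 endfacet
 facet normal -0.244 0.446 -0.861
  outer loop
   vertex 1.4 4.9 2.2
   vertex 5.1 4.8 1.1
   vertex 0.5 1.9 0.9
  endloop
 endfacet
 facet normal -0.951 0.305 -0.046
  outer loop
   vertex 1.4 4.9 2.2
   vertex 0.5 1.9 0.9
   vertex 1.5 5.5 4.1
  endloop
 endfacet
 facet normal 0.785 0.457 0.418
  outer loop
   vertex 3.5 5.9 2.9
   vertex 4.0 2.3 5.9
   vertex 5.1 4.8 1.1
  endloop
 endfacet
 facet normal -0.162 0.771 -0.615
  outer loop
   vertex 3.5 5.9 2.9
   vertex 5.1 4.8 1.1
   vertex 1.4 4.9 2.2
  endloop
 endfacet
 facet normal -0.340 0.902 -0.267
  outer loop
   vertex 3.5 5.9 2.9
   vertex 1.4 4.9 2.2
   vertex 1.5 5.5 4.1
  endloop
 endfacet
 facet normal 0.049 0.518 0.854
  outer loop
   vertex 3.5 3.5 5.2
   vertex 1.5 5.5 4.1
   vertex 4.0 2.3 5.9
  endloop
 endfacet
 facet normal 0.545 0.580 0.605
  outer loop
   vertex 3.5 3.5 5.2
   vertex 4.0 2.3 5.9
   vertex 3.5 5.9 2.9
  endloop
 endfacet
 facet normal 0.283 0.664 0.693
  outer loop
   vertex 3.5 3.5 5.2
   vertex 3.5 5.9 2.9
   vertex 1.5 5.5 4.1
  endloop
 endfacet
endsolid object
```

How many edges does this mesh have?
21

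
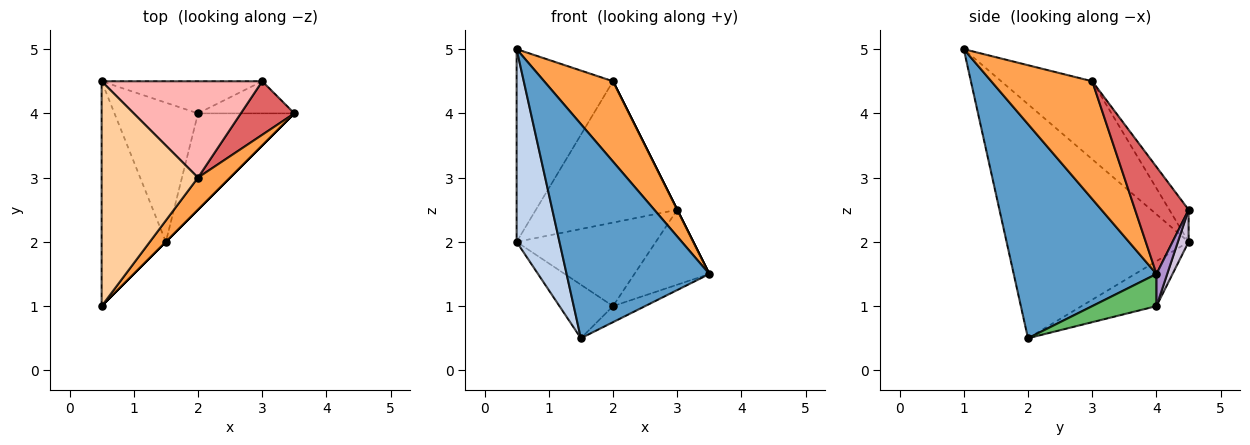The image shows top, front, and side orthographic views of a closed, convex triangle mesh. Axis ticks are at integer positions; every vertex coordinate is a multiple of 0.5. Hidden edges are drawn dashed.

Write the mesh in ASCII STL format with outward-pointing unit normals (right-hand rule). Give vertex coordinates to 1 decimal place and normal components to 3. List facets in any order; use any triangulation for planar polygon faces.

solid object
 facet normal 0.707 -0.707 0.000
  outer loop
   vertex 1.5 2.0 0.5
   vertex 3.5 4.0 1.5
   vertex 0.5 1.0 5.0
  endloop
 endfacet
 facet normal -0.940 -0.221 -0.258
  outer loop
   vertex 1.5 2.0 0.5
   vertex 0.5 1.0 5.0
   vertex 0.5 4.5 2.0
  endloop
 endfacet
 facet normal 0.806 -0.550 0.220
  outer loop
   vertex 2.0 3.0 4.5
   vertex 0.5 1.0 5.0
   vertex 3.5 4.0 1.5
  endloop
 endfacet
 facet normal -0.524 0.554 0.647
  outer loop
   vertex 2.0 3.0 4.5
   vertex 0.5 4.5 2.0
   vertex 0.5 1.0 5.0
  endloop
 endfacet
 facet normal 0.312 0.156 -0.937
  outer loop
   vertex 2.0 4.0 1.0
   vertex 3.5 4.0 1.5
   vertex 1.5 2.0 0.5
  endloop
 endfacet
 facet normal -0.449 0.321 -0.834
  outer loop
   vertex 2.0 4.0 1.0
   vertex 1.5 2.0 0.5
   vertex 0.5 4.5 2.0
  endloop
 endfacet
 facet normal 0.894 0.000 0.447
  outer loop
   vertex 3.0 4.5 2.5
   vertex 2.0 3.0 4.5
   vertex 3.5 4.0 1.5
  endloop
 endfacet
 facet normal -0.112 0.821 0.560
  outer loop
   vertex 3.0 4.5 2.5
   vertex 0.5 4.5 2.0
   vertex 2.0 3.0 4.5
  endloop
 endfacet
 facet normal 0.130 0.911 -0.391
  outer loop
   vertex 3.0 4.5 2.5
   vertex 3.5 4.0 1.5
   vertex 2.0 4.0 1.0
  endloop
 endfacet
 facet normal 0.072 0.931 -0.358
  outer loop
   vertex 3.0 4.5 2.5
   vertex 2.0 4.0 1.0
   vertex 0.5 4.5 2.0
  endloop
 endfacet
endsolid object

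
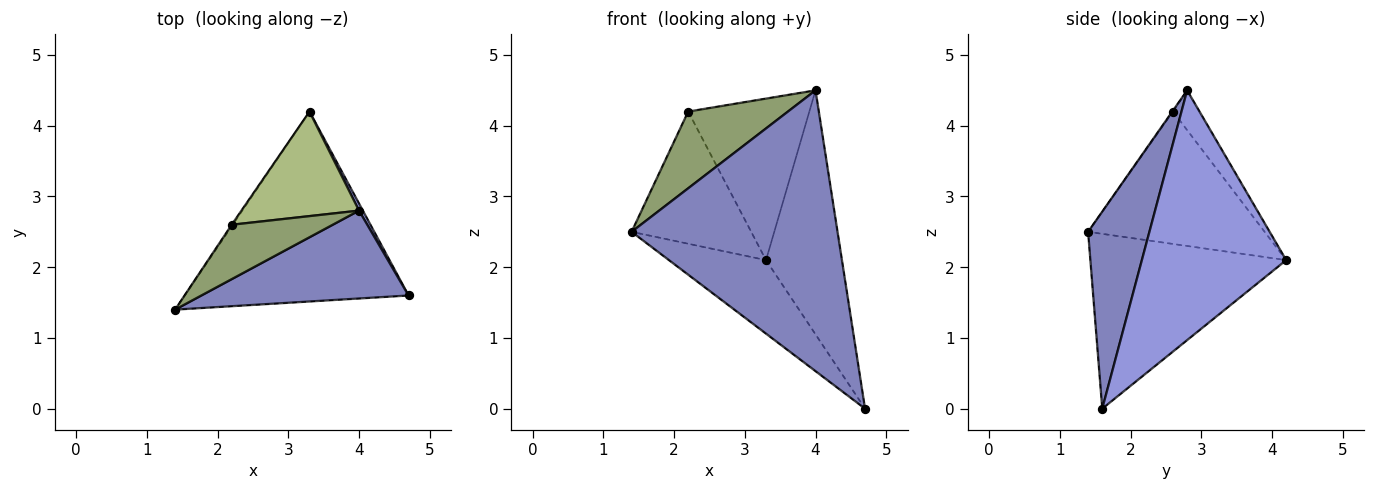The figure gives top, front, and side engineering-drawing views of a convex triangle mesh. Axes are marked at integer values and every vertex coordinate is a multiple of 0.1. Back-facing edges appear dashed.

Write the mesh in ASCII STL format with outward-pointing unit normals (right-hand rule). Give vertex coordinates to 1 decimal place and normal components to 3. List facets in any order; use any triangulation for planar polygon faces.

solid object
 facet normal -0.589 0.292 -0.754
  outer loop
   vertex 3.3 4.2 2.1
   vertex 4.7 1.6 0.0
   vertex 1.4 1.4 2.5
  endloop
 endfacet
 facet normal 0.273 -0.918 0.287
  outer loop
   vertex 4.0 2.8 4.5
   vertex 1.4 1.4 2.5
   vertex 4.7 1.6 0.0
  endloop
 endfacet
 facet normal 0.885 0.466 0.013
  outer loop
   vertex 4.0 2.8 4.5
   vertex 4.7 1.6 0.0
   vertex 3.3 4.2 2.1
  endloop
 endfacet
 facet normal -0.828 0.561 -0.006
  outer loop
   vertex 2.2 2.6 4.2
   vertex 3.3 4.2 2.1
   vertex 1.4 1.4 2.5
  endloop
 endfacet
 facet normal -0.006 -0.816 0.578
  outer loop
   vertex 2.2 2.6 4.2
   vertex 1.4 1.4 2.5
   vertex 4.0 2.8 4.5
  endloop
 endfacet
 facet normal -0.181 0.826 0.534
  outer loop
   vertex 2.2 2.6 4.2
   vertex 4.0 2.8 4.5
   vertex 3.3 4.2 2.1
  endloop
 endfacet
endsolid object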